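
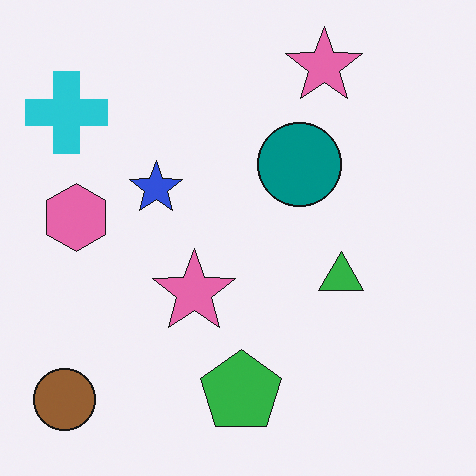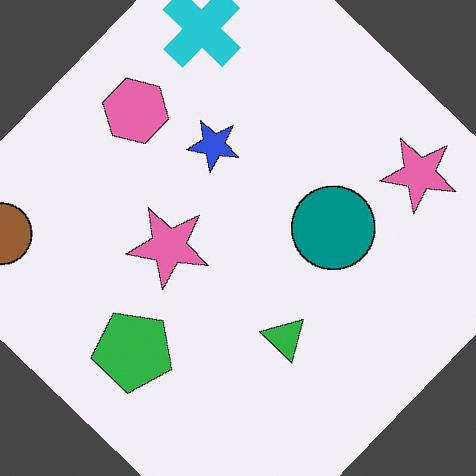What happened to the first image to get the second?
The second image is the first rotated clockwise by a large amount — several tens of degrees.

Every shape is tilted by the same angle and the image corners show triangular fill wedges — a whole-image rotation by a non-right angle.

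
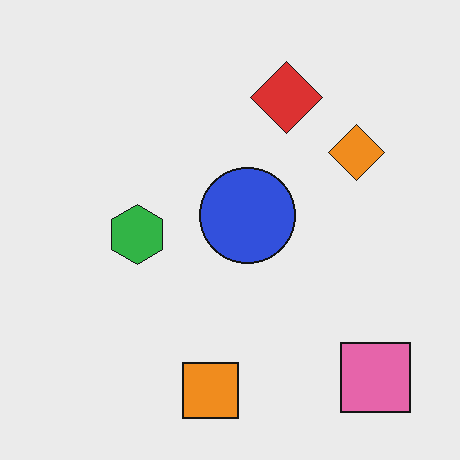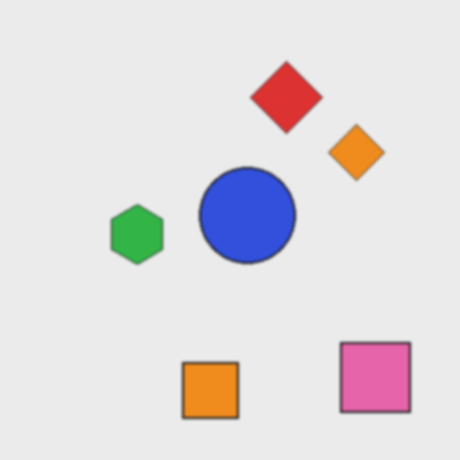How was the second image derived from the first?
This is the original image given a subtle gaussian blur.

Shape edges and outlines are uniformly softened across the whole image.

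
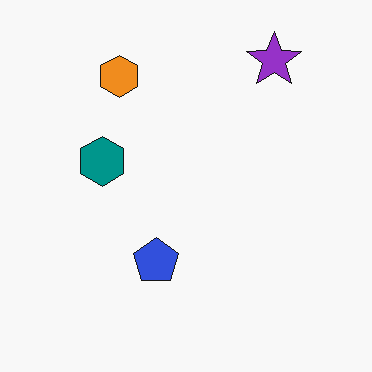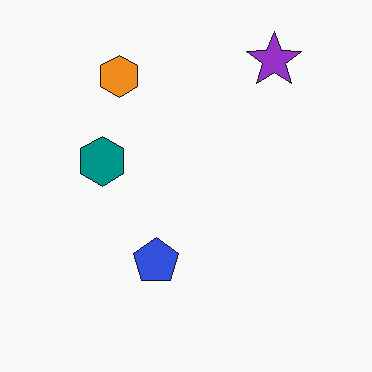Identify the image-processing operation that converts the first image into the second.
The second image is the first JPEG-compressed with visible artifacts.

Blocky 8×8 compression artifacts appear around shape edges and the flat background shows ringing — characteristic JPEG degradation.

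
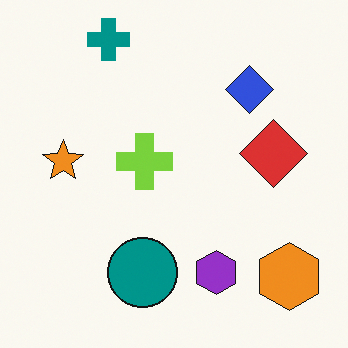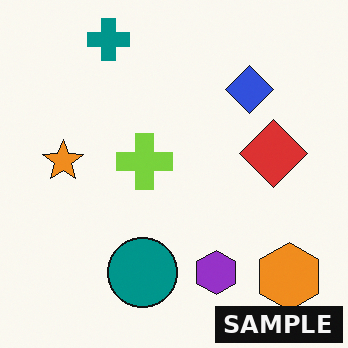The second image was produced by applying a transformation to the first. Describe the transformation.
It was watermarked with the text "SAMPLE" in the lower-right corner.

A dark label reading "SAMPLE" appears in the lower-right corner.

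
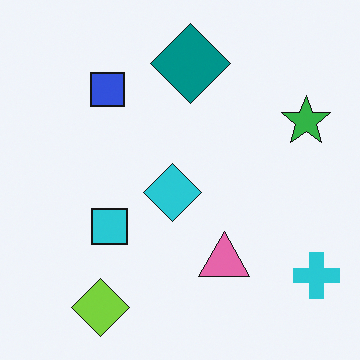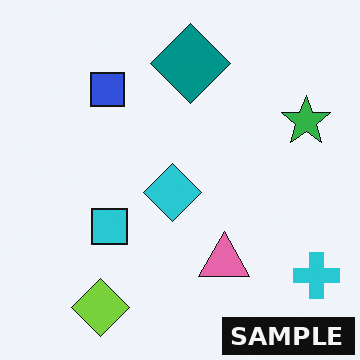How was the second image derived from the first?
The transformation is: watermarked with the text "SAMPLE" in the lower-right corner.

A dark label reading "SAMPLE" appears in the lower-right corner.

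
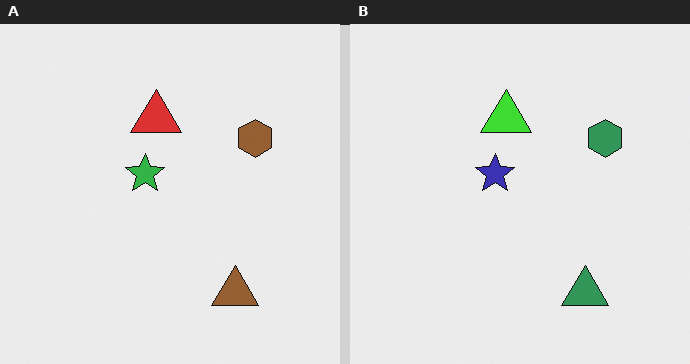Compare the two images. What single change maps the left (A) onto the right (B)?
The image was hue-shifted by a moderate amount.

Every shape's color has rotated by the same amount around the hue wheel — a uniform hue shift.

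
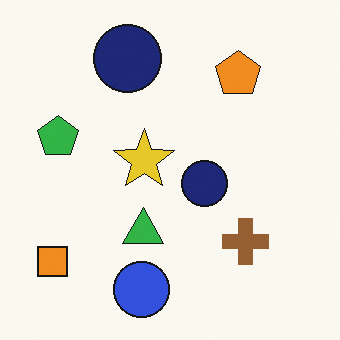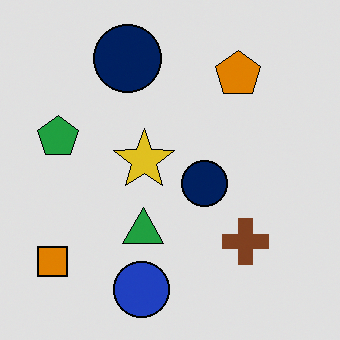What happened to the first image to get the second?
The second image is the first moderately posterized.

Each flat color has snapped to a coarser quantized level — most visibly, the near-white background has dropped to a flat grey.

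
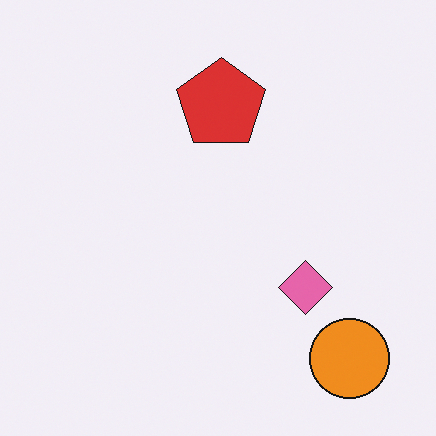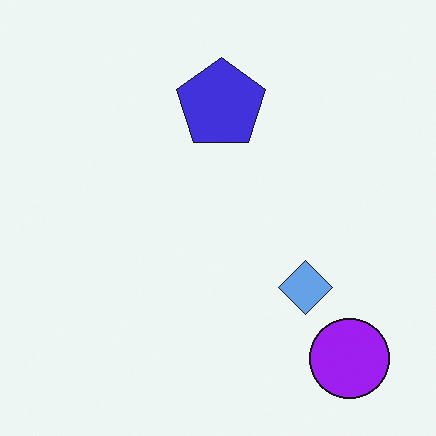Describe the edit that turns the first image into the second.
It was hue-shifted through roughly half the color wheel.

Every shape's color has rotated by the same amount around the hue wheel — a uniform hue shift.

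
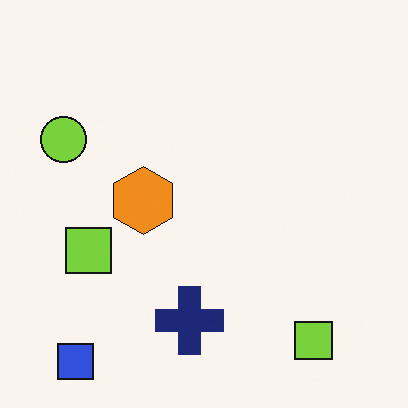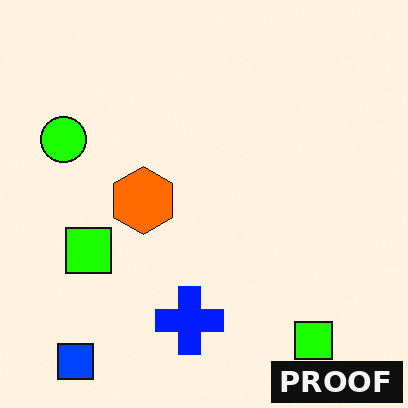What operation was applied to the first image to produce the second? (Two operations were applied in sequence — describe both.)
The transformation is: heavily oversaturated, then watermarked with the text "PROOF" in the lower-right corner.

All colors are more vivid — a global saturation change. A dark label reading "PROOF" appears in the lower-right corner.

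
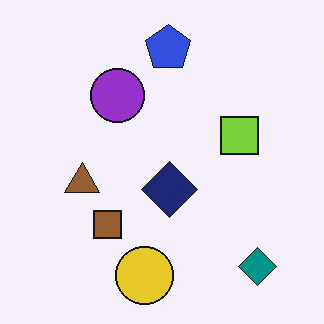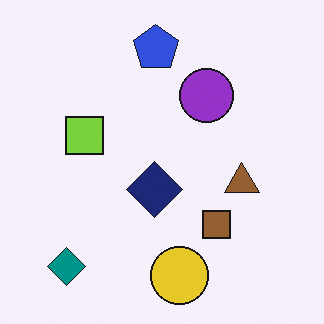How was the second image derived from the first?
The image was flipped horizontally (left ↔ right).

The teal diamond is in the bottom-right of the first image and the bottom-left of the second — shapes on opposite sides of the vertical midline have swapped in a mirror flip.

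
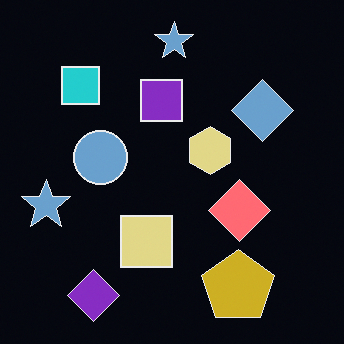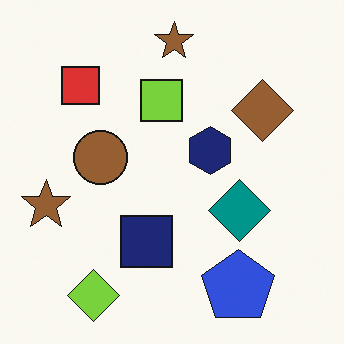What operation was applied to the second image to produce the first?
This is the original image color-inverted (negative).

The light background has become dark and every shape's color is its complement — a photographic negative.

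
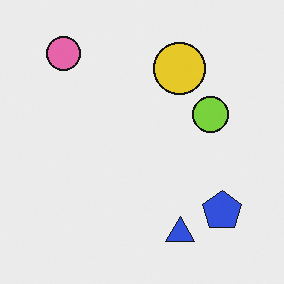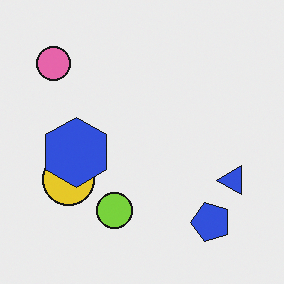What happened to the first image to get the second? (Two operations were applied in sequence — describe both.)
It was transposed (reflected across the top-left ↔ bottom-right diagonal), then overlaid with an additional blue hexagon.

Shapes have swapped their row and column positions — what was in the top-right is now in the bottom-left — a diagonal reflection. A blue hexagon appears in the second image that is absent from the first.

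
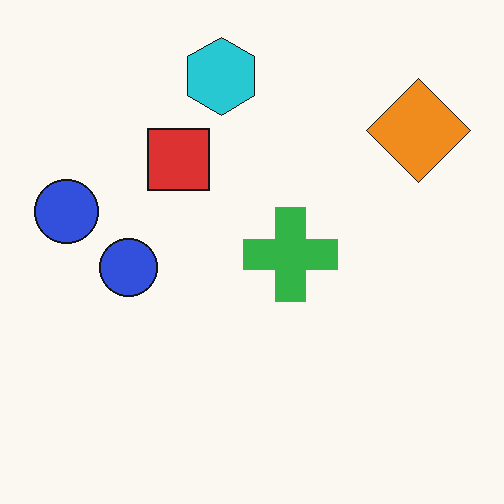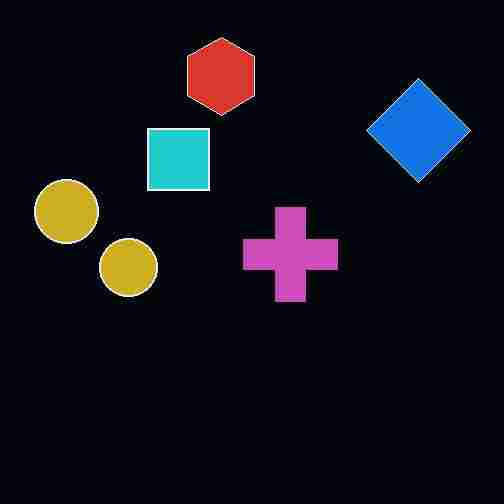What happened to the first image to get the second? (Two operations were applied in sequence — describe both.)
The image was color-inverted (negative), then degraded with heavy JPEG compression.

The light background has become dark and every shape's color is its complement — a photographic negative. Blocky 8×8 compression artifacts appear around shape edges and the flat background shows ringing — characteristic JPEG degradation.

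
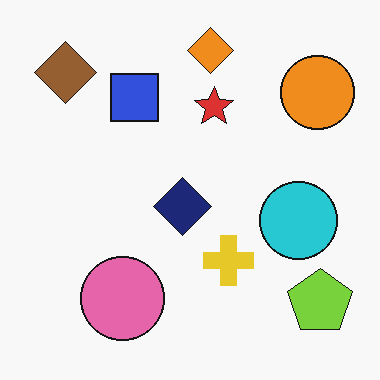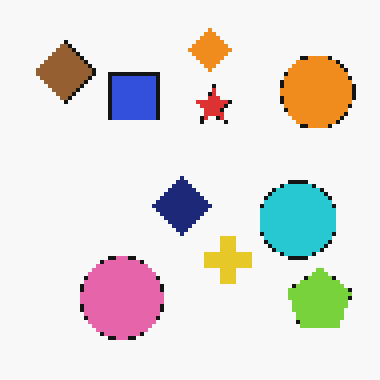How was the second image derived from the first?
Mildly pixelated.

Shapes are reduced to large square blocks; fine edges and outlines are lost — a downscale-then-upscale (mosaic) effect.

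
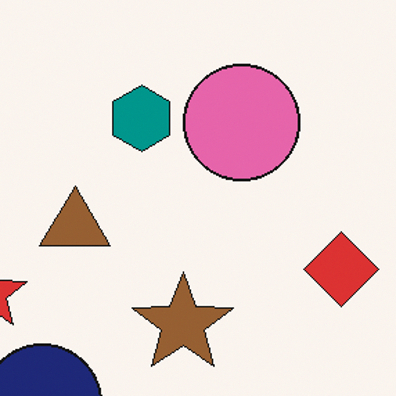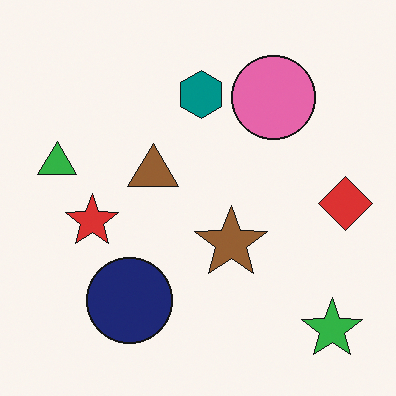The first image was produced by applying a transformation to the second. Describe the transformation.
It was cropped to a modestly smaller region and rescaled.

The visible shapes are larger and the field of view is narrower; shapes near the original edges may be partly or wholly outside the frame — a crop-and-rescale.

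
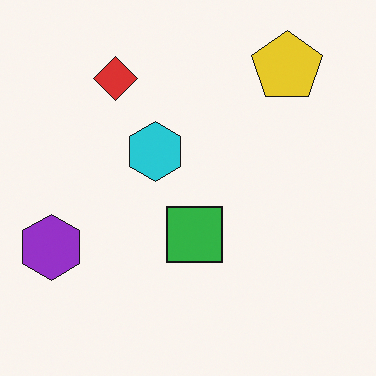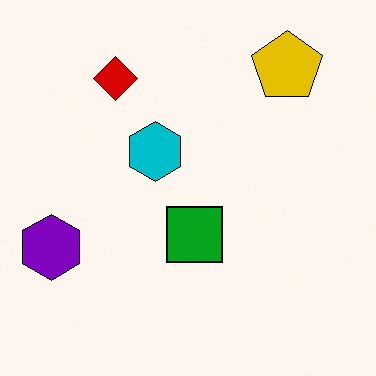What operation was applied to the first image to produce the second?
The image was given slightly increased contrast.

Tones are pushed away from mid-grey across the whole image — a global contrast change.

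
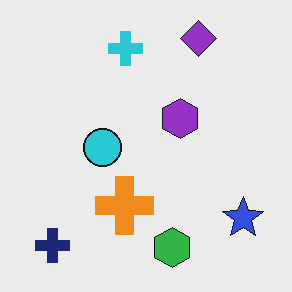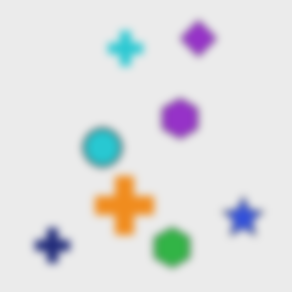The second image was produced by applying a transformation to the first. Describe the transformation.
The second image is the first noticeably gaussian-blurred.

Shape edges and outlines are uniformly softened across the whole image.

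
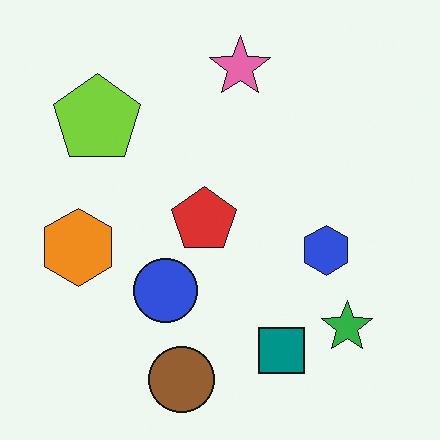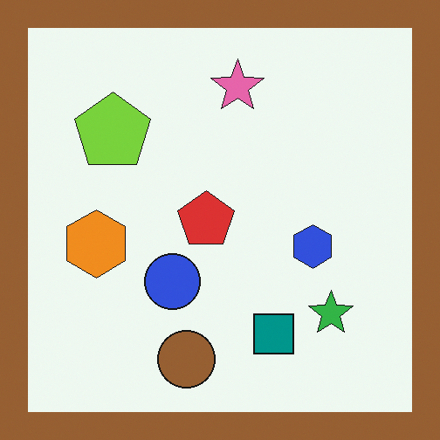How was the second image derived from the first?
The transformation is: framed with a brown border.

A solid brown frame runs around the edge of the second image, with the content slightly shrunk inside it.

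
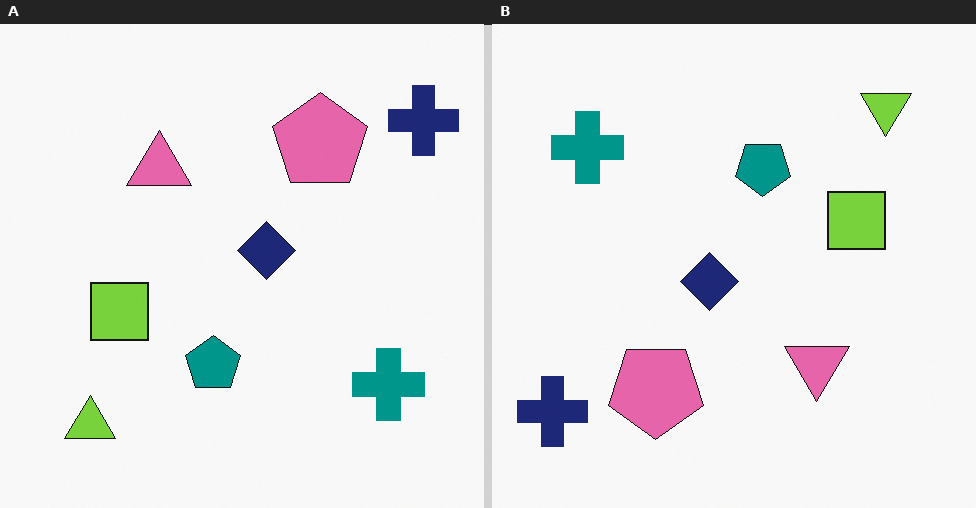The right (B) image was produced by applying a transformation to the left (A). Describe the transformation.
This is the original image rotated 180°.

The navy cross sits in the top-right of the left (A) image and the bottom-left of the right (B) — consistent with a whole-image 180° rotation.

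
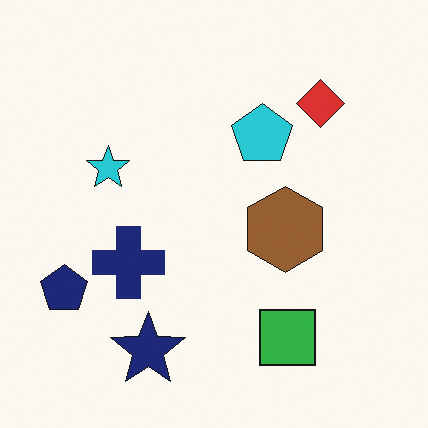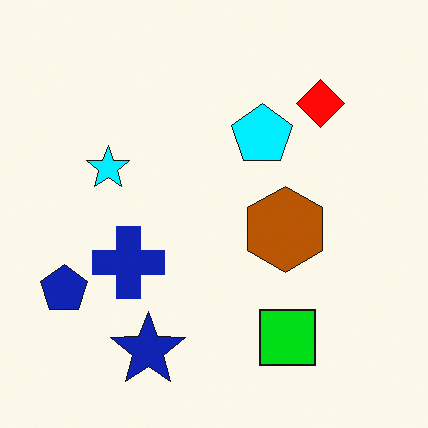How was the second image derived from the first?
Made much more vivid (saturation change).

All colors are more vivid — a global saturation change.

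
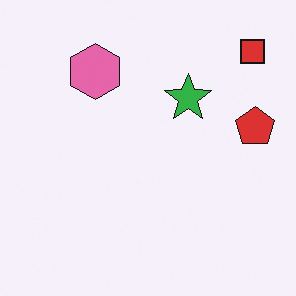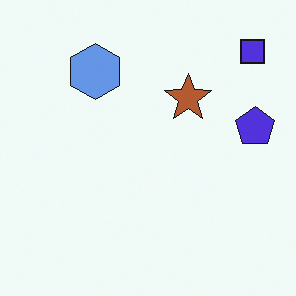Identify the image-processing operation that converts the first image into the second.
Hue-shifted by a large amount.

Every shape's color has rotated by the same amount around the hue wheel — a uniform hue shift.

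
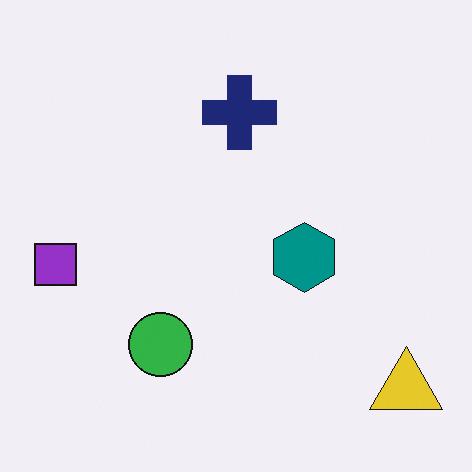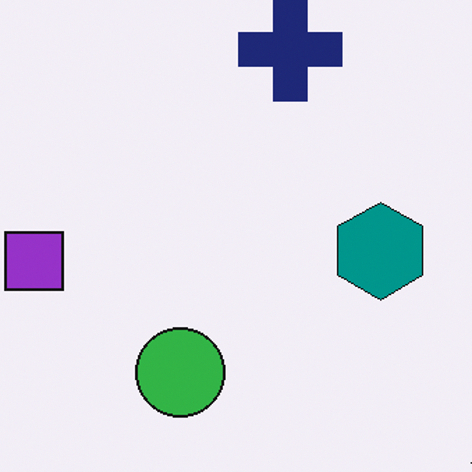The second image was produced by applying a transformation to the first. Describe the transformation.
It was cropped slightly and scaled back up.

The visible shapes are larger and the field of view is narrower; shapes near the original edges may be partly or wholly outside the frame — a crop-and-rescale.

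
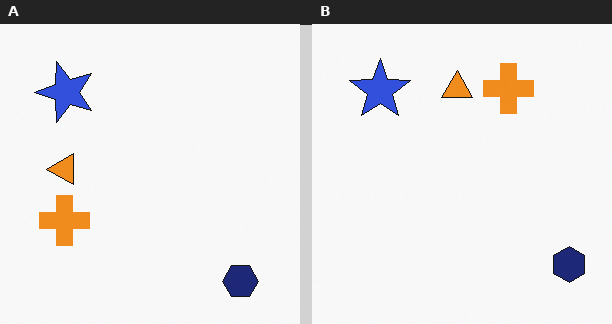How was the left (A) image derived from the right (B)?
Transposed (reflected across the top-left ↔ bottom-right diagonal).

Shapes have swapped their row and column positions — what was in the top-right is now in the bottom-left — a diagonal reflection.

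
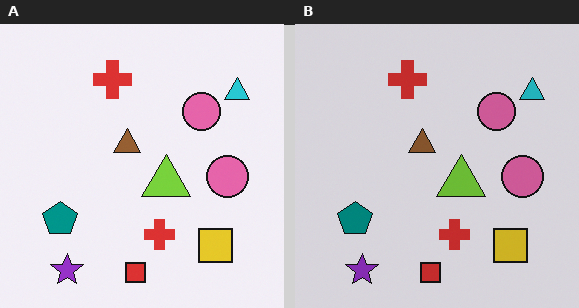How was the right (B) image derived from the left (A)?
The right (B) image is the left (A) slightly darkened.

Every pixel — background and shapes alike — is uniformly darkened.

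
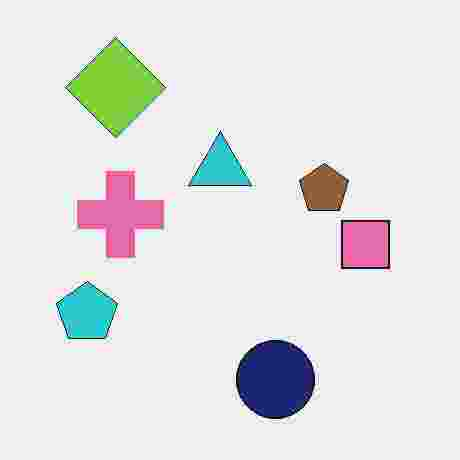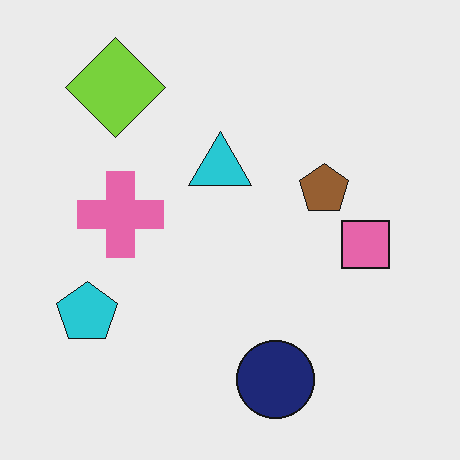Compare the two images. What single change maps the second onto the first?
The first image is the second degraded with heavy JPEG compression.

Blocky 8×8 compression artifacts appear around shape edges and the flat background shows ringing — characteristic JPEG degradation.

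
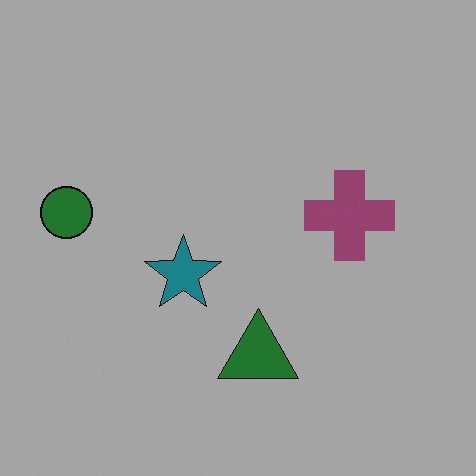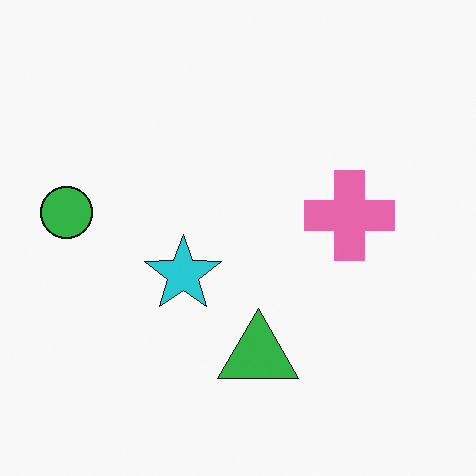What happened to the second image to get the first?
The image was darkened a lot.

Every pixel — background and shapes alike — is uniformly darkened.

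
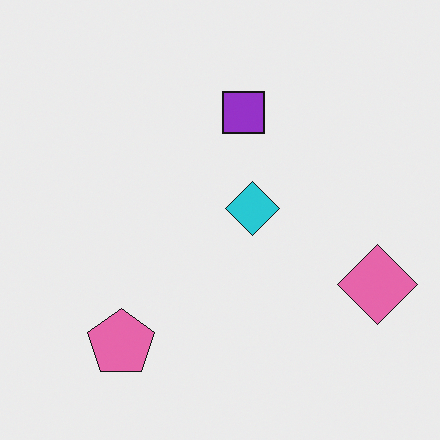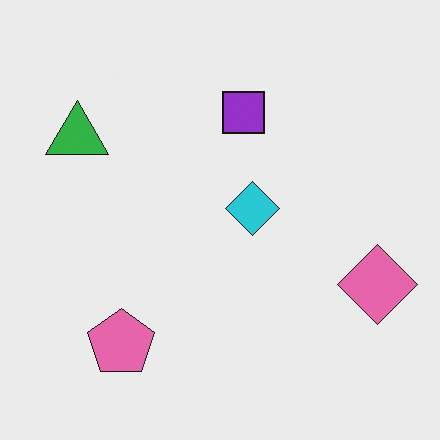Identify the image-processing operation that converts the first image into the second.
The image was overlaid with an additional green triangle.

A green triangle appears in the second image that is absent from the first.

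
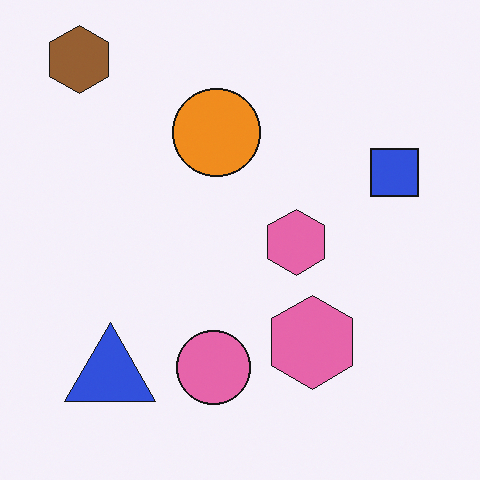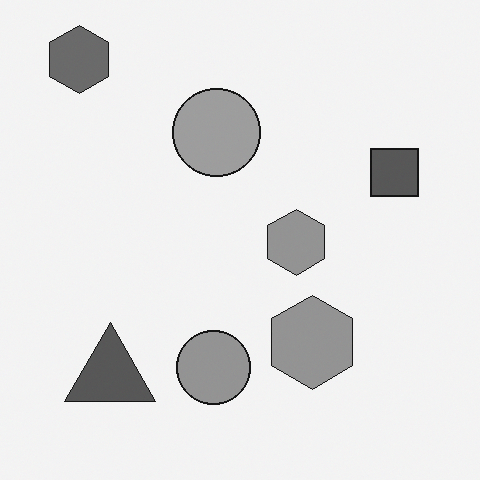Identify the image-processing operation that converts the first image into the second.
This is the original image converted to grayscale.

All color is removed — every shape is now a shade of grey.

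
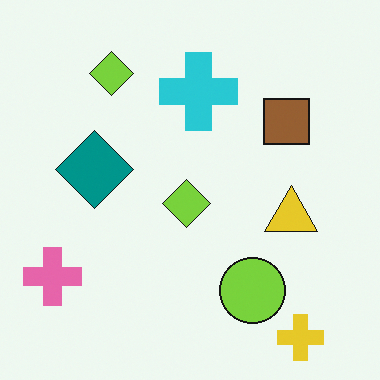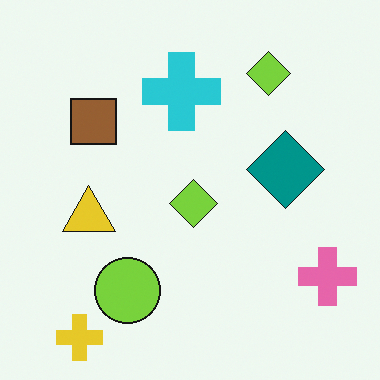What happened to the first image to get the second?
The second image is the first flipped horizontally (left ↔ right).

The pink cross is in the bottom-left of the first image and the bottom-right of the second — shapes on opposite sides of the vertical midline have swapped in a mirror flip.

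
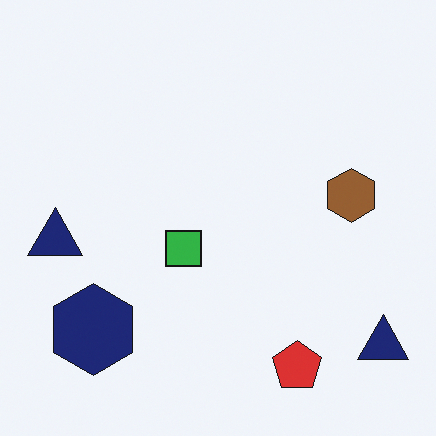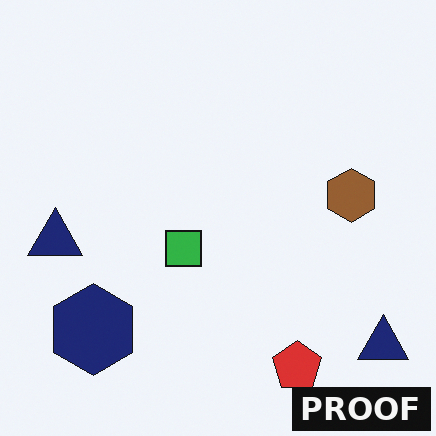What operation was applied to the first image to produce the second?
It was watermarked with the text "PROOF" in the lower-right corner.

A dark label reading "PROOF" appears in the lower-right corner.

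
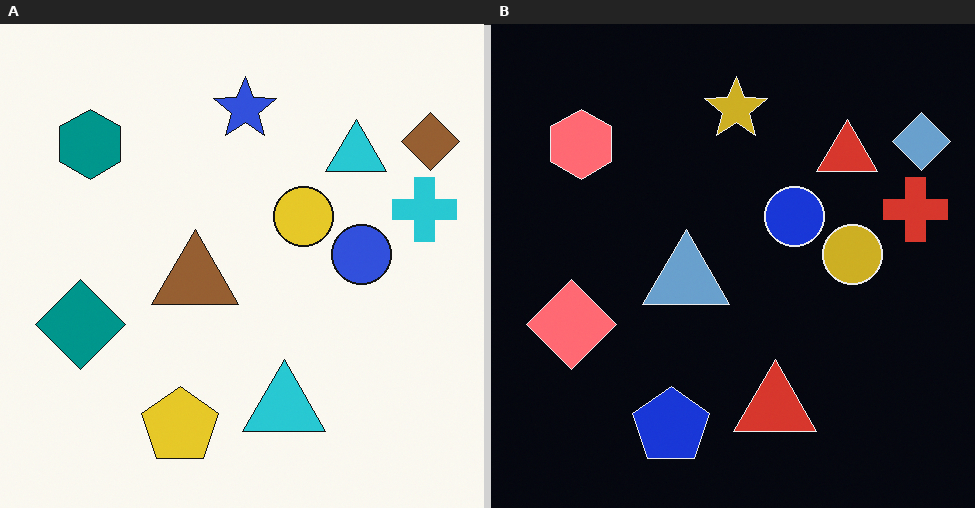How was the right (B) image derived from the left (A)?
The image was color-inverted (negative).

The light background has become dark and every shape's color is its complement — a photographic negative.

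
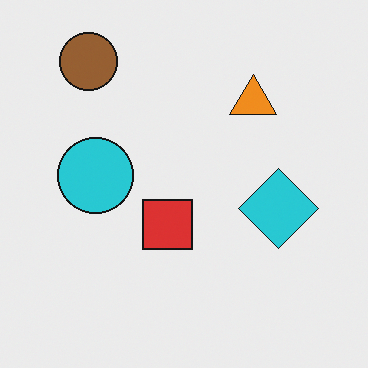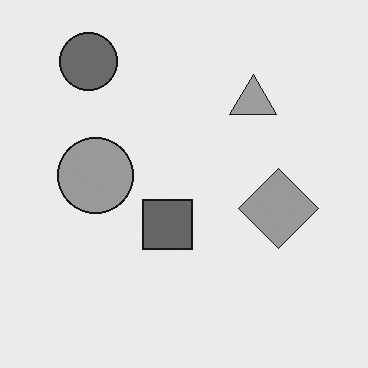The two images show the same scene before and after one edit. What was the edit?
This is the original image converted to grayscale.

All color is removed — every shape is now a shade of grey.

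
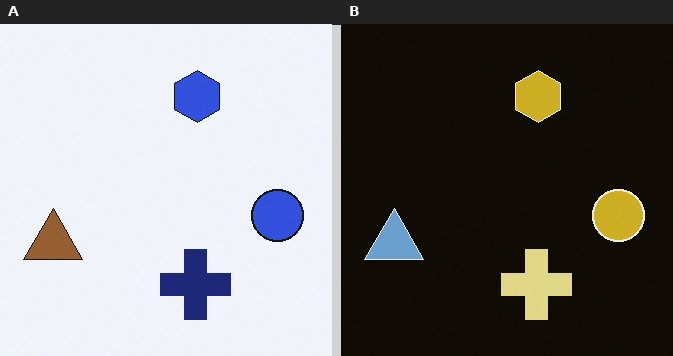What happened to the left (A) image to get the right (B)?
This is the original image color-inverted (negative).

The light background has become dark and every shape's color is its complement — a photographic negative.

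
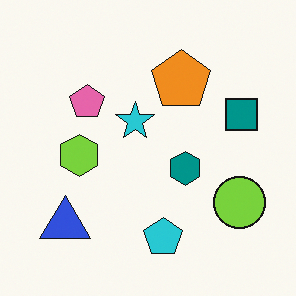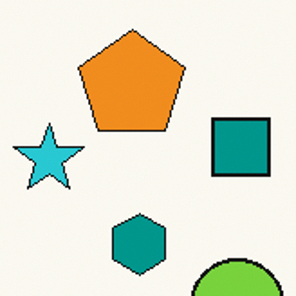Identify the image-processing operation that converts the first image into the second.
The transformation is: cropped to a noticeably smaller region and rescaled.

The visible shapes are larger and the field of view is narrower; shapes near the original edges may be partly or wholly outside the frame — a crop-and-rescale.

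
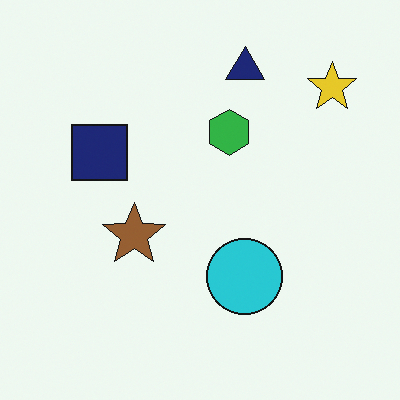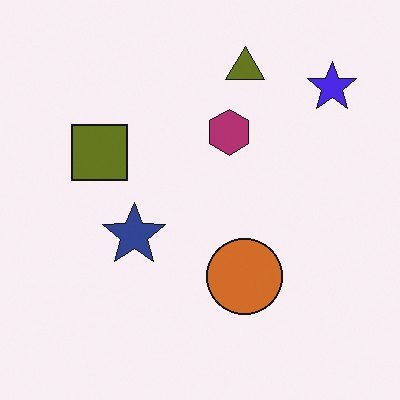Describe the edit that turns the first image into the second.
It was hue-shifted by a large amount.

Every shape's color has rotated by the same amount around the hue wheel — a uniform hue shift.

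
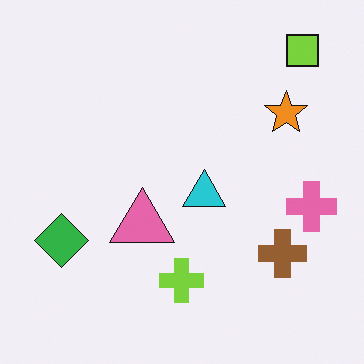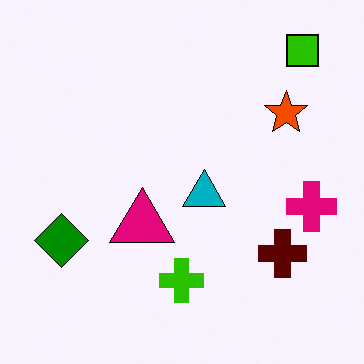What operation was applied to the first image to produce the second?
The image was given much higher contrast.

Tones are pushed away from mid-grey across the whole image — a global contrast change.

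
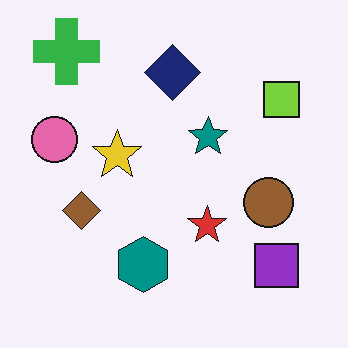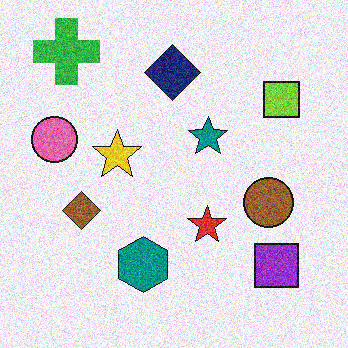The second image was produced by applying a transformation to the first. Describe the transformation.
The image was degraded with moderate additive noise.

Random speckle covers the whole image, including the flat background.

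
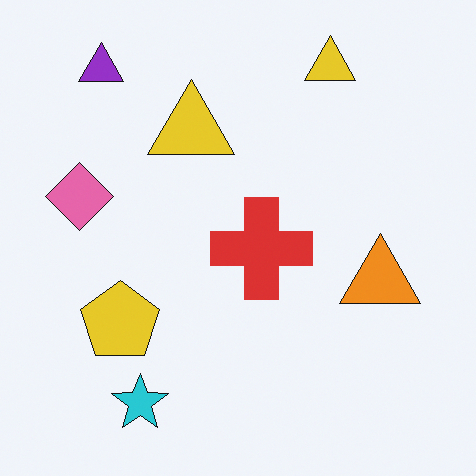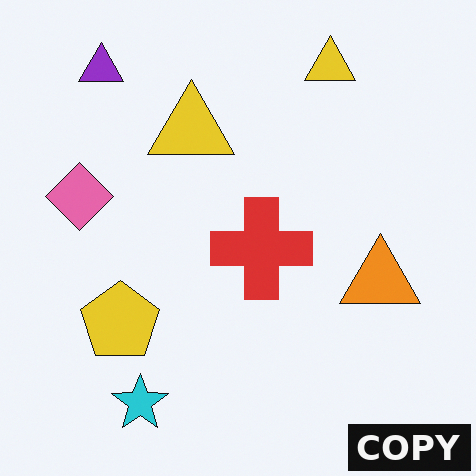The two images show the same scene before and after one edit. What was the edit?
It was watermarked with the text "COPY" in the lower-right corner.

A dark label reading "COPY" appears in the lower-right corner.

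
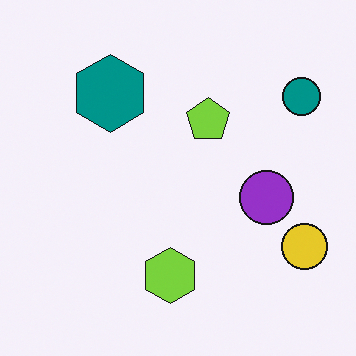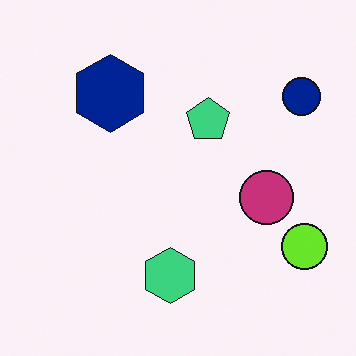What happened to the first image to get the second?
This is the original image hue-shifted slightly.

Every shape's color has rotated by the same amount around the hue wheel — a uniform hue shift.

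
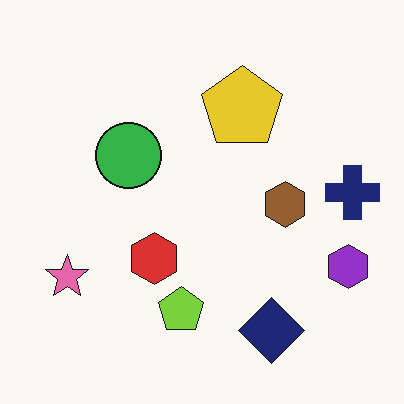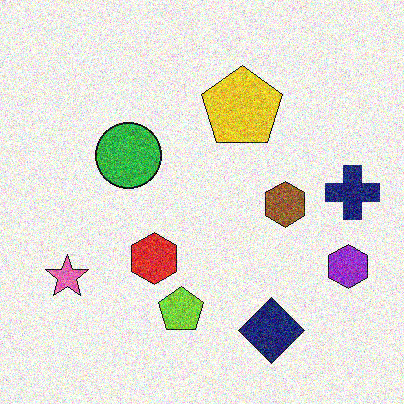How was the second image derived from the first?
The transformation is: degraded with a thick layer of grain.

Random speckle covers the whole image, including the flat background.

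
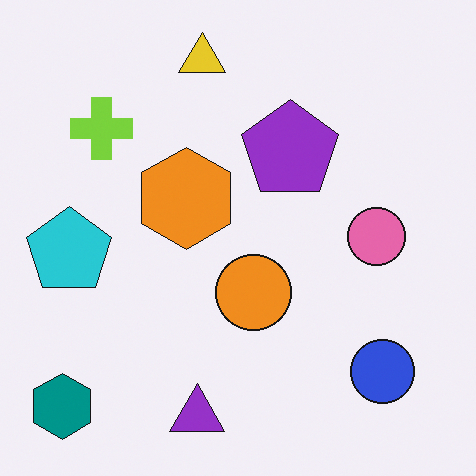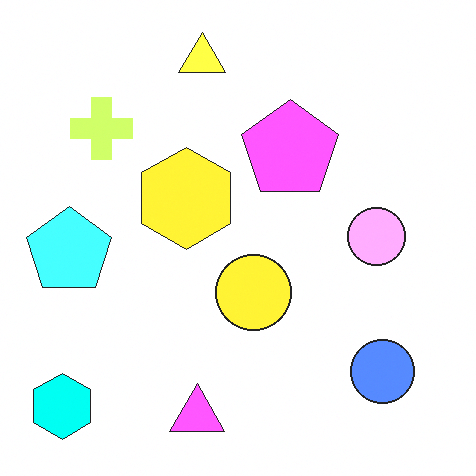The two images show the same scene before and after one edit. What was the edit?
Brightened a lot.

Every pixel — background and shapes alike — is uniformly brightened.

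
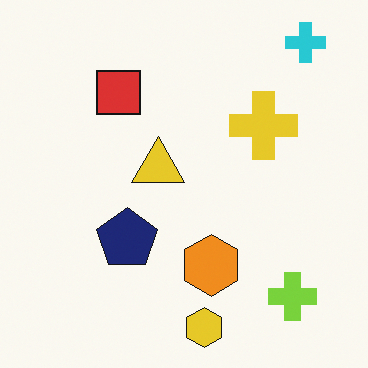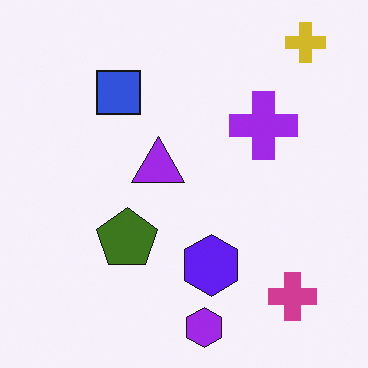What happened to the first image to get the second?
Hue-shifted by a large amount.

Every shape's color has rotated by the same amount around the hue wheel — a uniform hue shift.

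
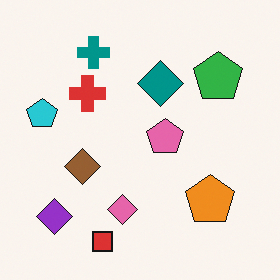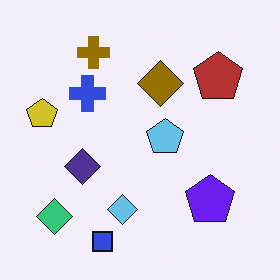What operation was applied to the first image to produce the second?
The second image is the first hue-shifted through roughly half the color wheel.

Every shape's color has rotated by the same amount around the hue wheel — a uniform hue shift.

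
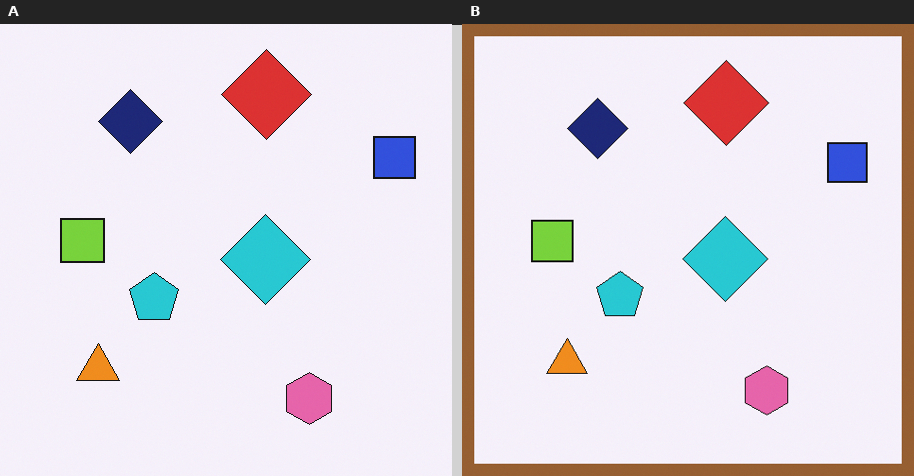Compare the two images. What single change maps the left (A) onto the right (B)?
The image was framed with a brown border.

A solid brown frame runs around the edge of the right (B) image, with the content slightly shrunk inside it.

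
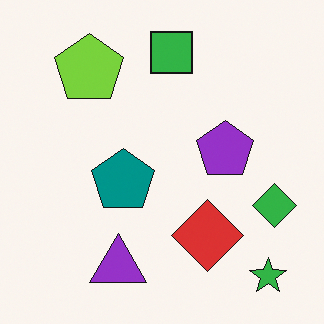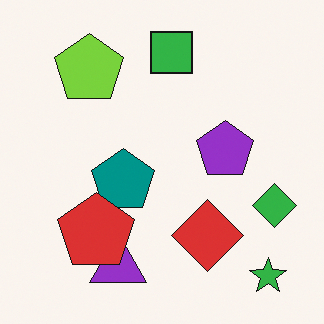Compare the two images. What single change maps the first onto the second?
This is the original image overlaid with an additional red pentagon.

A red pentagon appears in the second image that is absent from the first.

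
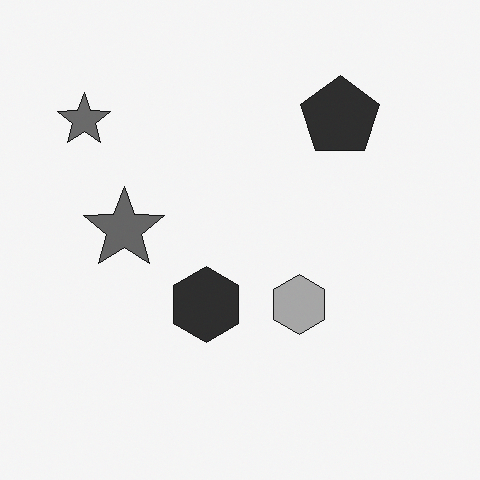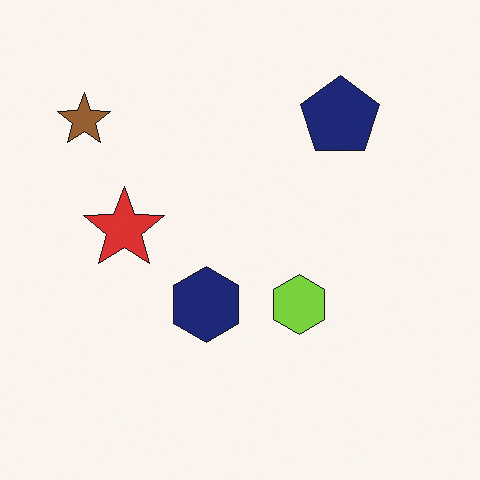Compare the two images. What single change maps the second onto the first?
It was converted to grayscale.

All color is removed — every shape is now a shade of grey.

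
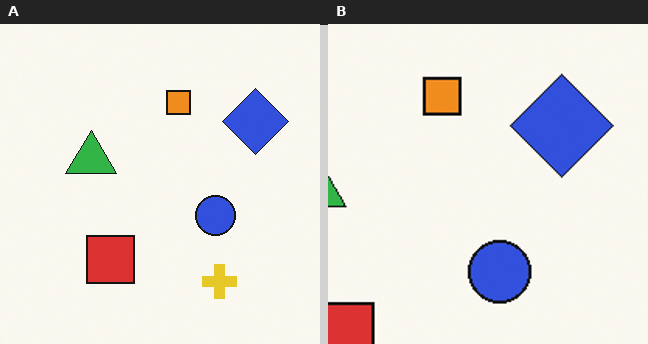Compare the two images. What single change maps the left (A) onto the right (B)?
The transformation is: cropped slightly and scaled back up.

The visible shapes are larger and the field of view is narrower; shapes near the original edges may be partly or wholly outside the frame — a crop-and-rescale.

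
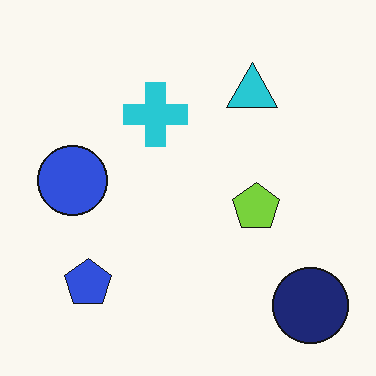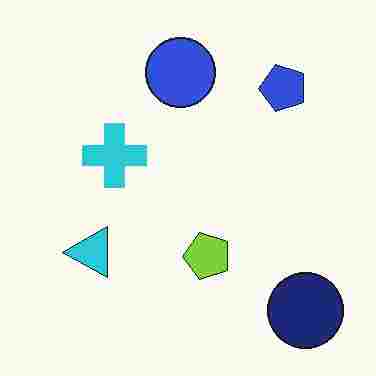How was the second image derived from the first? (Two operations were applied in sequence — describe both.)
The image was degraded with heavy JPEG compression, then transposed (reflected across the top-left ↔ bottom-right diagonal).

Blocky 8×8 compression artifacts appear around shape edges and the flat background shows ringing — characteristic JPEG degradation. Shapes have swapped their row and column positions — what was in the top-right is now in the bottom-left — a diagonal reflection.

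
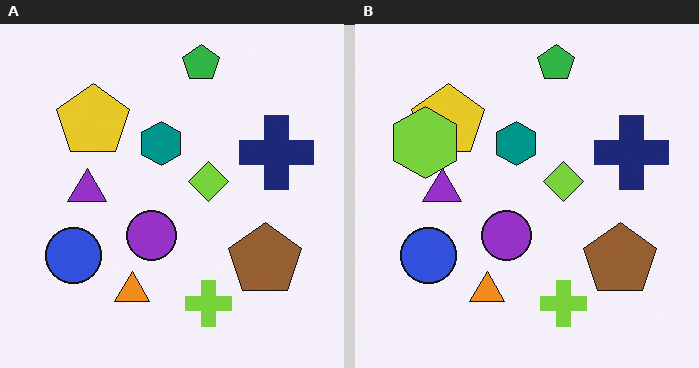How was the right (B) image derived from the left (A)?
This is the original image overlaid with an additional lime hexagon.

A lime hexagon appears in the right (B) image that is absent from the left (A).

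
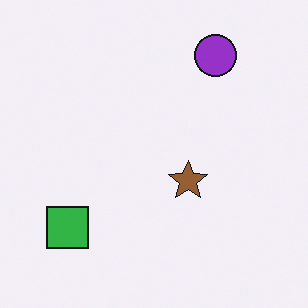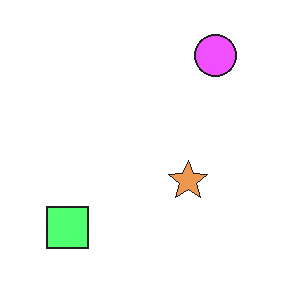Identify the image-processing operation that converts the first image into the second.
The image was substantially brightened.

Every pixel — background and shapes alike — is uniformly brightened.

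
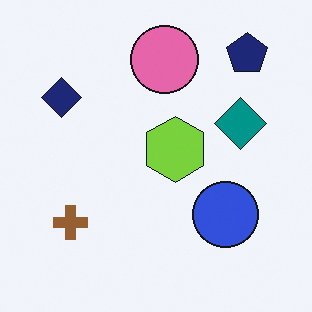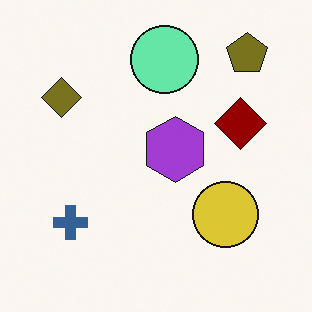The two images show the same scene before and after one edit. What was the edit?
The image was hue-shifted by a large amount.

Every shape's color has rotated by the same amount around the hue wheel — a uniform hue shift.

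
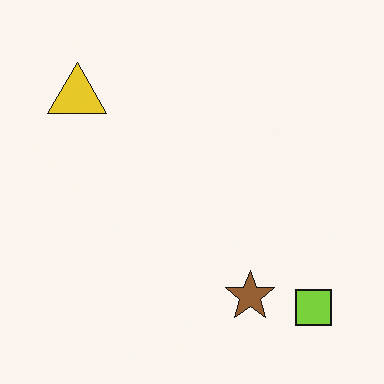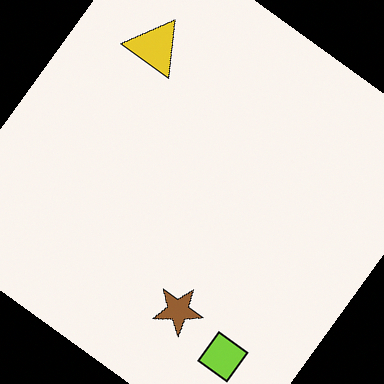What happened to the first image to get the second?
It was rotated clockwise by a large amount — several tens of degrees.

Every shape is tilted by the same angle and the image corners show triangular fill wedges — a whole-image rotation by a non-right angle.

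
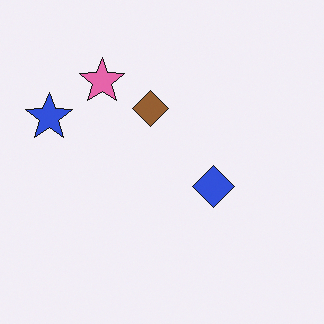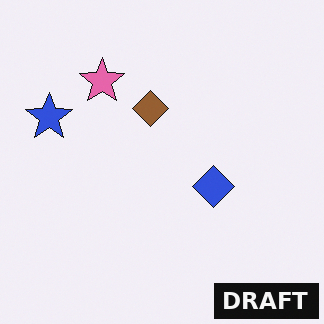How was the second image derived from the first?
Watermarked with the text "DRAFT" in the lower-right corner.

A dark label reading "DRAFT" appears in the lower-right corner.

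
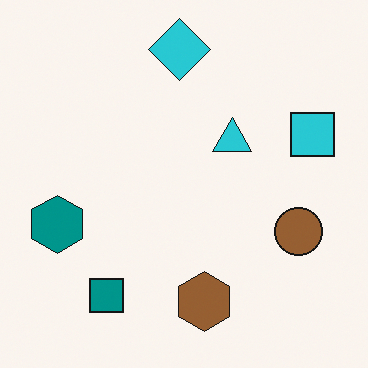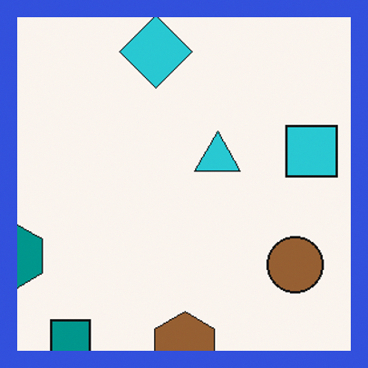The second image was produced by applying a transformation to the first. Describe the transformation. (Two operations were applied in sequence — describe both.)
The second image is the first cropped to a modestly smaller region and rescaled, then framed with a blue border.

The visible shapes are larger and the field of view is narrower; shapes near the original edges may be partly or wholly outside the frame — a crop-and-rescale. A solid blue frame runs around the edge of the second image, with the content slightly shrunk inside it.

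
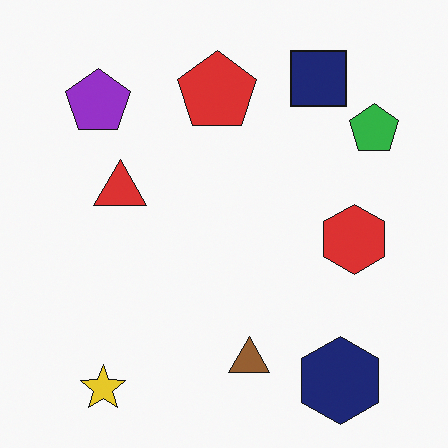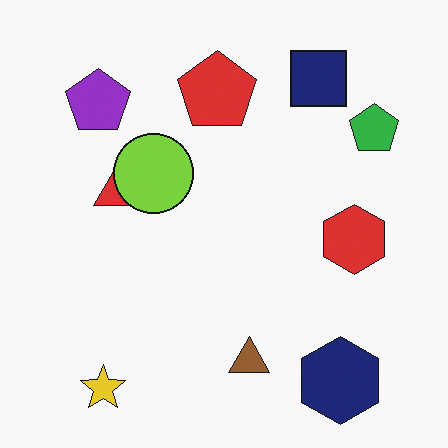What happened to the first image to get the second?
The transformation is: overlaid with an additional lime circle.

A lime circle appears in the second image that is absent from the first.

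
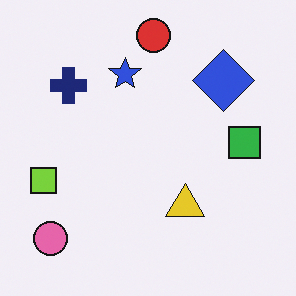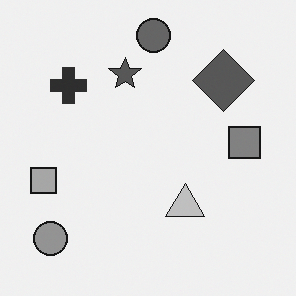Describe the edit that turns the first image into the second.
The second image is the first converted to grayscale.

All color is removed — every shape is now a shade of grey.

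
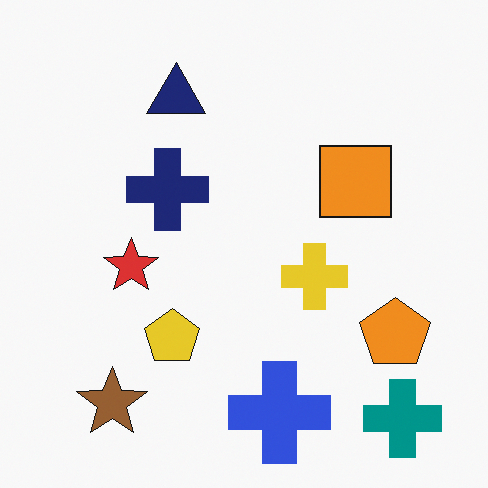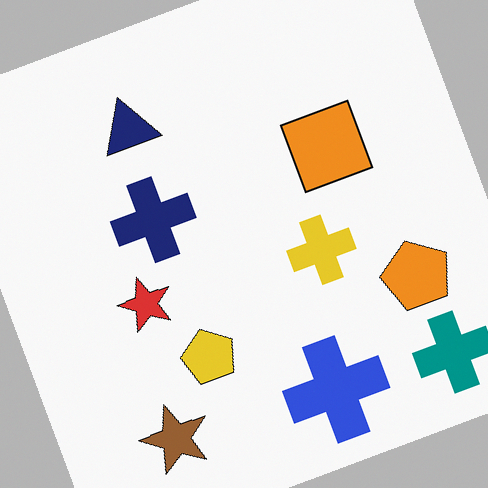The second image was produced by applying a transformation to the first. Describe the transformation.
The transformation is: rotated counter-clockwise by a clearly visible amount.

Every shape is tilted by the same angle and the image corners show triangular fill wedges — a whole-image rotation by a non-right angle.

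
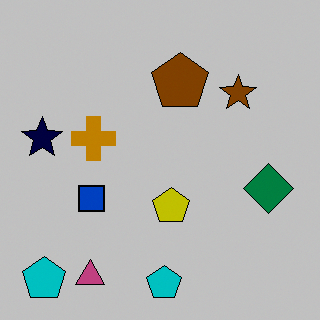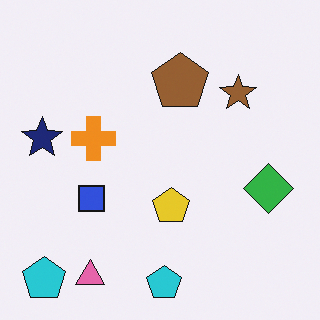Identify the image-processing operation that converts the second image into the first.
Aggressively posterized.

Each flat color has snapped to a coarser quantized level — most visibly, the near-white background has dropped to a flat grey.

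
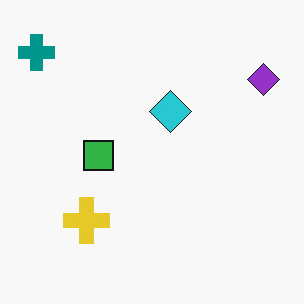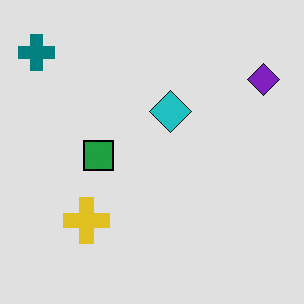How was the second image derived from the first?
It was posterized to a reduced palette.

Each flat color has snapped to a coarser quantized level — most visibly, the near-white background has dropped to a flat grey.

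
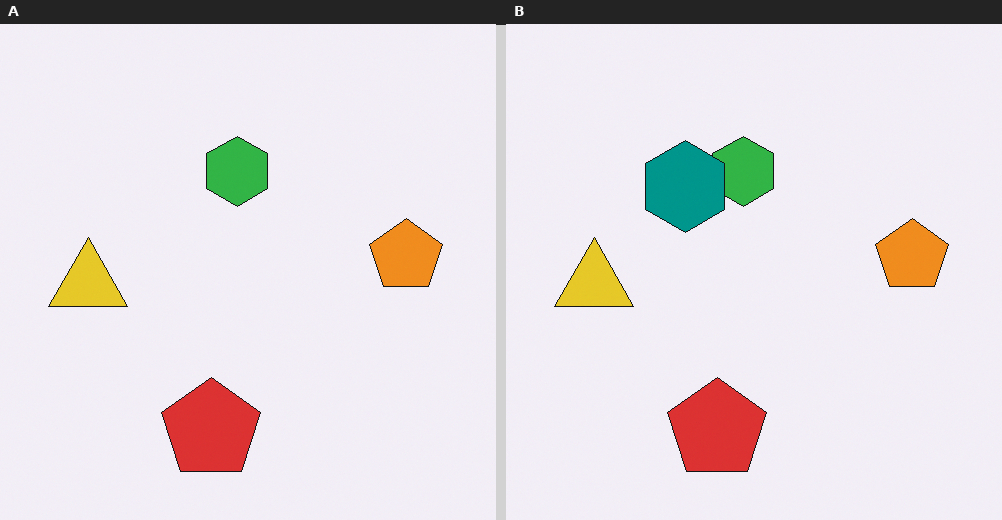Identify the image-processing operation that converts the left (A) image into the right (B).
It was overlaid with an additional teal hexagon.

A teal hexagon appears in the right (B) image that is absent from the left (A).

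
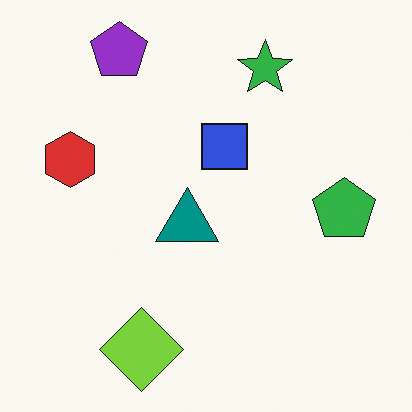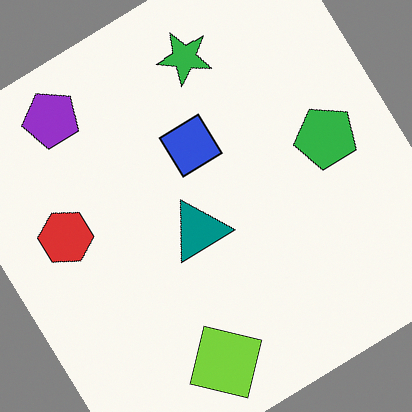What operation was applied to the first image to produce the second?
This is the original image rotated counter-clockwise by a large amount — several tens of degrees.

Every shape is tilted by the same angle and the image corners show triangular fill wedges — a whole-image rotation by a non-right angle.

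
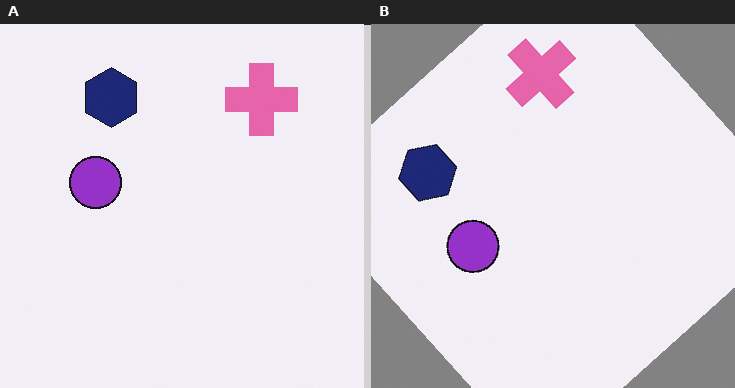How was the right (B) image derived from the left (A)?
It was rotated counter-clockwise by a large amount — several tens of degrees.

Every shape is tilted by the same angle and the image corners show triangular fill wedges — a whole-image rotation by a non-right angle.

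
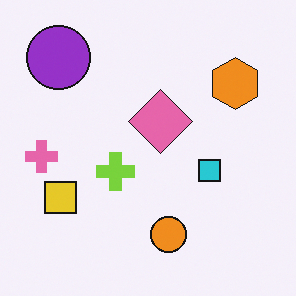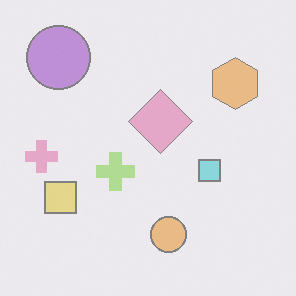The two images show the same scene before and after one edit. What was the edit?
The second image is the first washed out (contrast reduced).

Tones are pushed toward mid-grey across the whole image — a global contrast change.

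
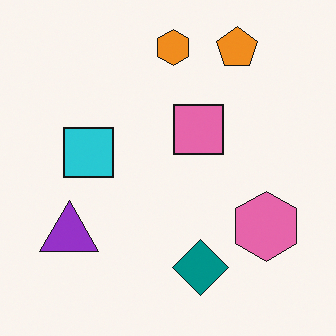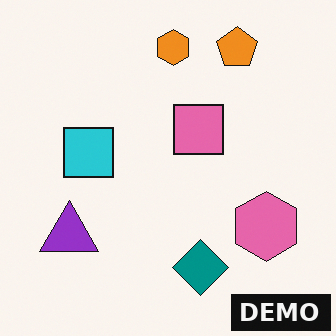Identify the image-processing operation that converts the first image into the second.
It was watermarked with the text "DEMO" in the lower-right corner.

A dark label reading "DEMO" appears in the lower-right corner.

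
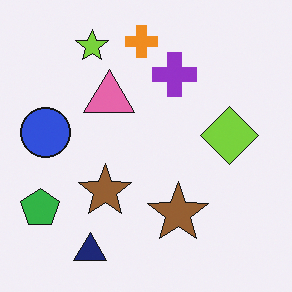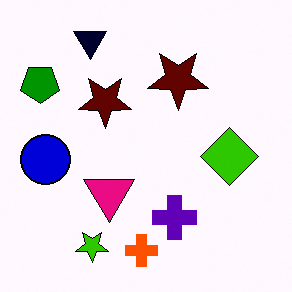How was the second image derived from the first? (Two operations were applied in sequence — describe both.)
Flipped vertically (top ↔ bottom), then given much higher contrast.

The navy triangle is in the bottom-left of the first image and the top-left of the second — shapes on opposite sides of the horizontal midline have swapped in a mirror flip. Tones are pushed away from mid-grey across the whole image — a global contrast change.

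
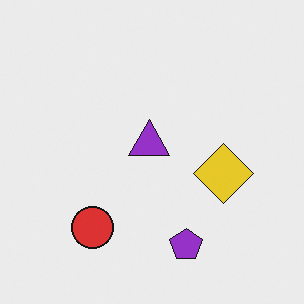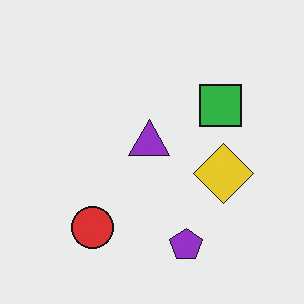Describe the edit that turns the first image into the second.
Overlaid with an additional green square.

A green square appears in the second image that is absent from the first.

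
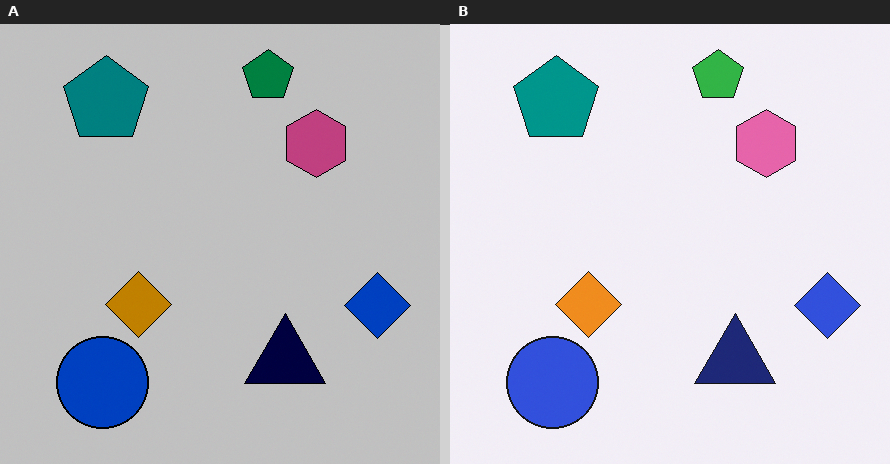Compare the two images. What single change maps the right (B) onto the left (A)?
The left (A) image is the right (B) heavily posterized to just a handful of flat colors.

Each flat color has snapped to a coarser quantized level — most visibly, the near-white background has dropped to a flat grey.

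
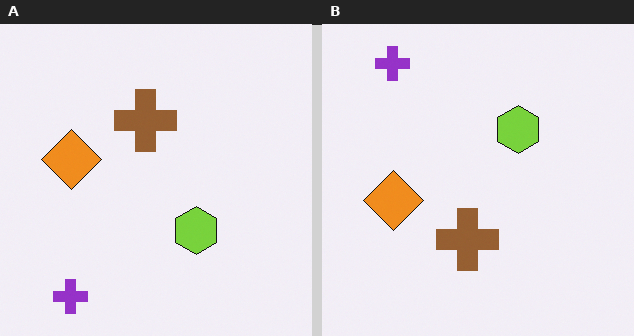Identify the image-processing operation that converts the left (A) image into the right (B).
This is the original image flipped vertically (top ↔ bottom).

The purple cross is in the bottom-left of the left (A) image and the top-left of the right (B) — shapes on opposite sides of the horizontal midline have swapped in a mirror flip.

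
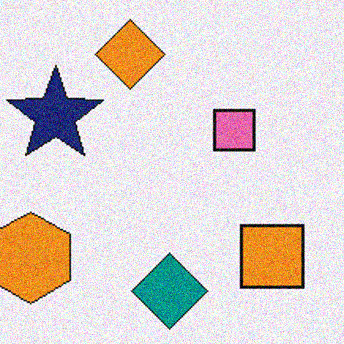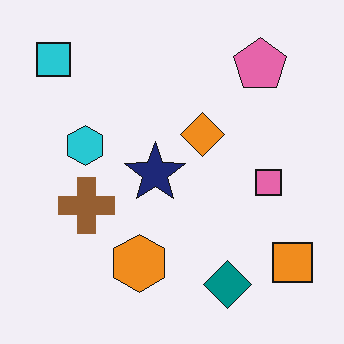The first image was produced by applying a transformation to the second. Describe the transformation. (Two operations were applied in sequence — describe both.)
This is the original image cropped slightly and scaled back up, then degraded with visible gaussian noise.

The visible shapes are larger and the field of view is narrower; shapes near the original edges may be partly or wholly outside the frame — a crop-and-rescale. Random speckle covers the whole image, including the flat background.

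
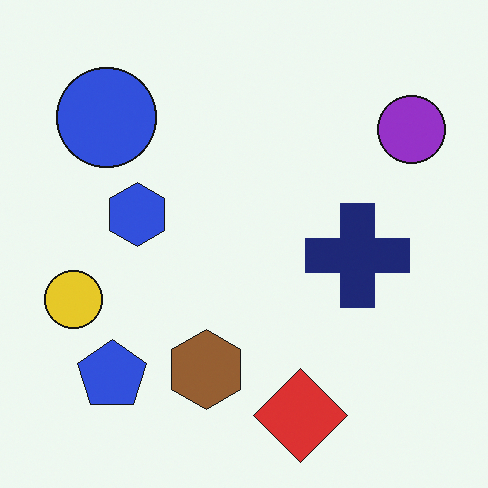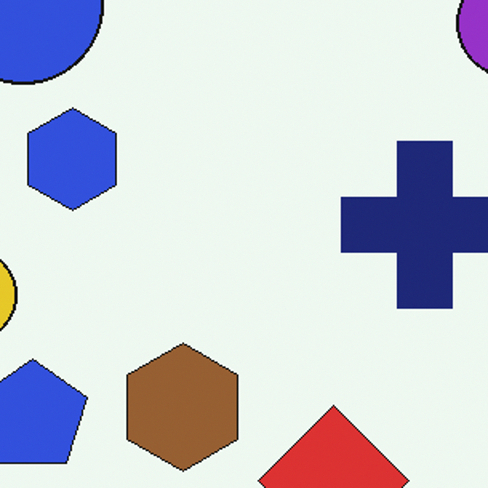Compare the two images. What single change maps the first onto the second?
This is the original image cropped slightly and scaled back up.

The visible shapes are larger and the field of view is narrower; shapes near the original edges may be partly or wholly outside the frame — a crop-and-rescale.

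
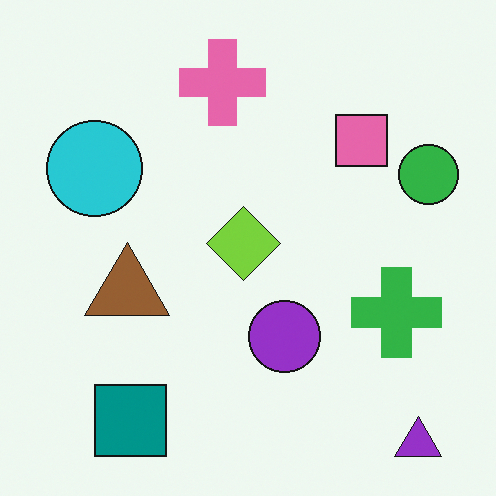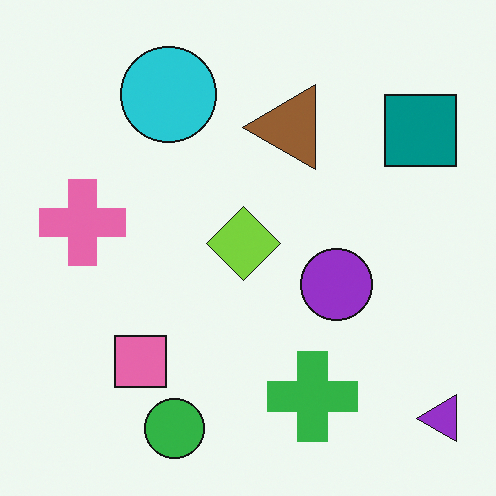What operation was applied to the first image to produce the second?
The image was transposed (reflected across the top-left ↔ bottom-right diagonal).

Shapes have swapped their row and column positions — what was in the top-right is now in the bottom-left — a diagonal reflection.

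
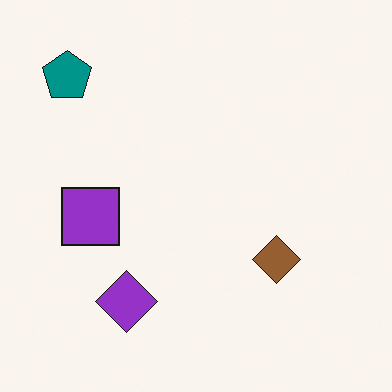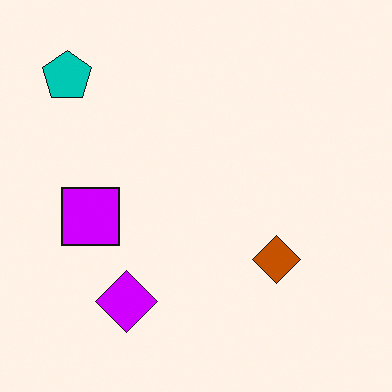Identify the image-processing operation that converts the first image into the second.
The image was made much more vivid (saturation change).

All colors are more vivid — a global saturation change.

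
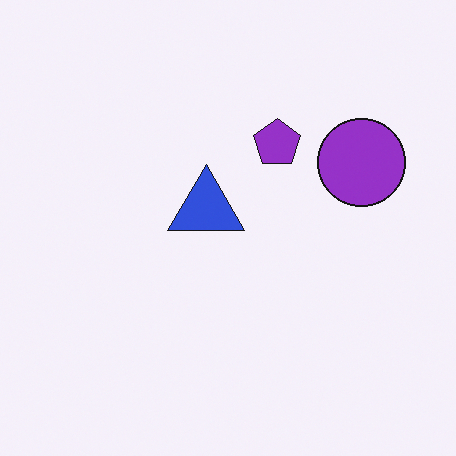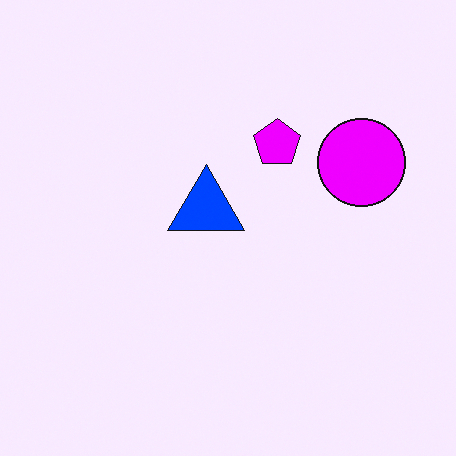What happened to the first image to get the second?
This is the original image made much more vivid (saturation change).

All colors are more vivid — a global saturation change.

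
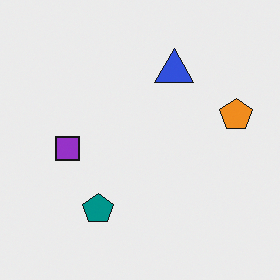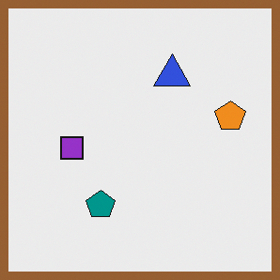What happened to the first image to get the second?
It was framed with a brown border.

A solid brown frame runs around the edge of the second image, with the content slightly shrunk inside it.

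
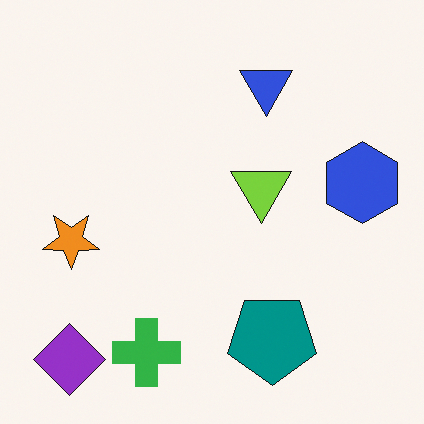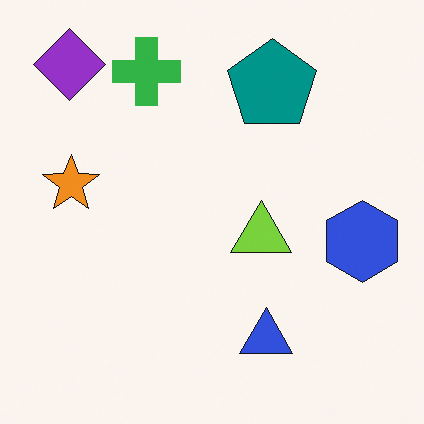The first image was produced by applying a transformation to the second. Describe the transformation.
It was flipped vertically (top ↔ bottom).

The purple diamond is in the top-left of the second image and the bottom-left of the first — shapes on opposite sides of the horizontal midline have swapped in a mirror flip.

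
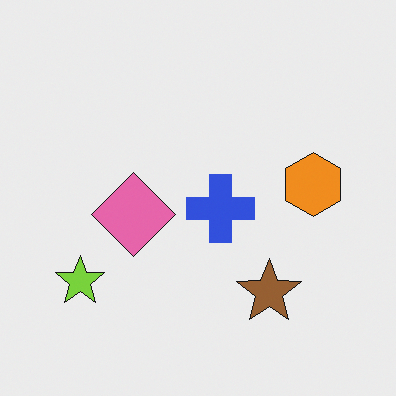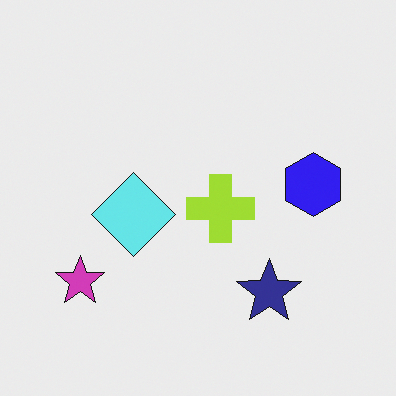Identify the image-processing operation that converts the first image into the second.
The transformation is: hue-shifted by a large amount.

Every shape's color has rotated by the same amount around the hue wheel — a uniform hue shift.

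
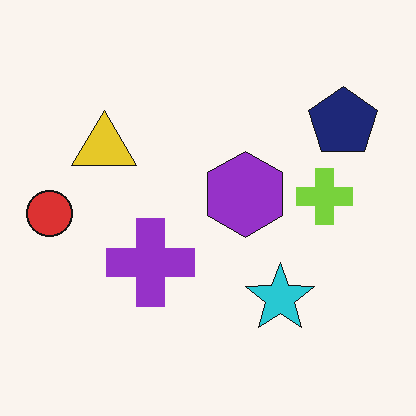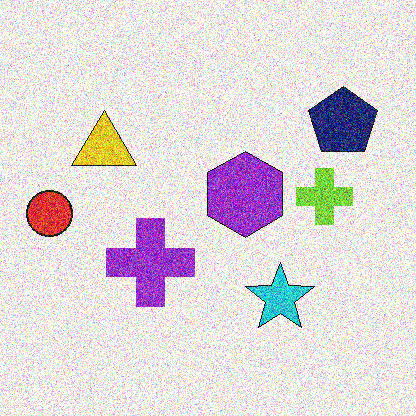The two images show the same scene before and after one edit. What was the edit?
Degraded with a thick layer of grain.

Random speckle covers the whole image, including the flat background.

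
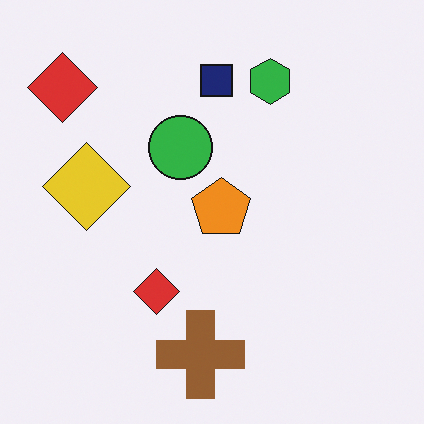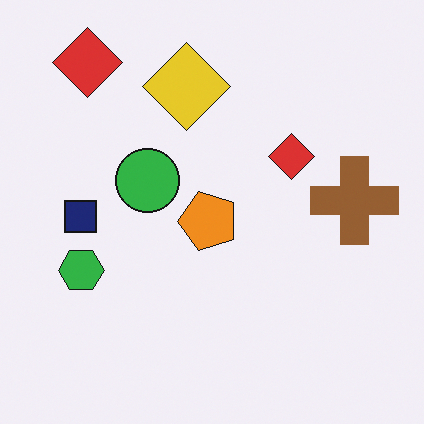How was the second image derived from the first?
Transposed (reflected across the top-left ↔ bottom-right diagonal).

Shapes have swapped their row and column positions — what was in the top-right is now in the bottom-left — a diagonal reflection.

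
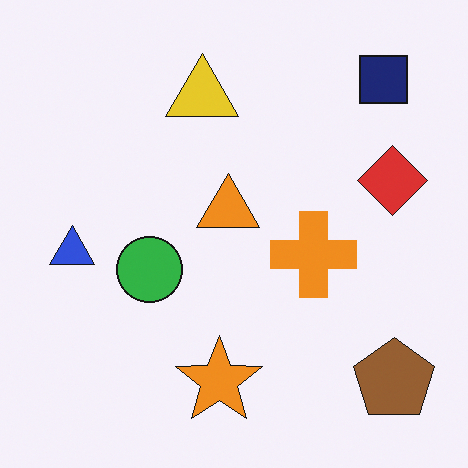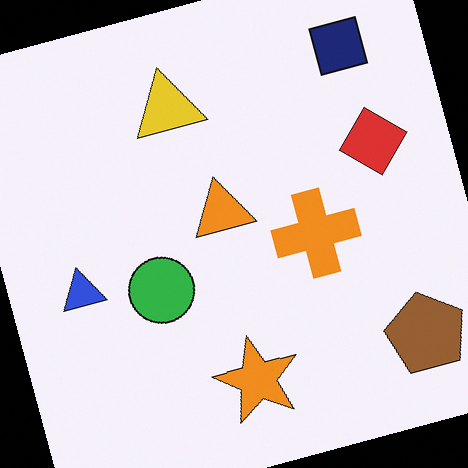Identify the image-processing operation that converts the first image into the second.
This is the original image rotated counter-clockwise by a clearly visible amount.

Every shape is tilted by the same angle and the image corners show triangular fill wedges — a whole-image rotation by a non-right angle.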